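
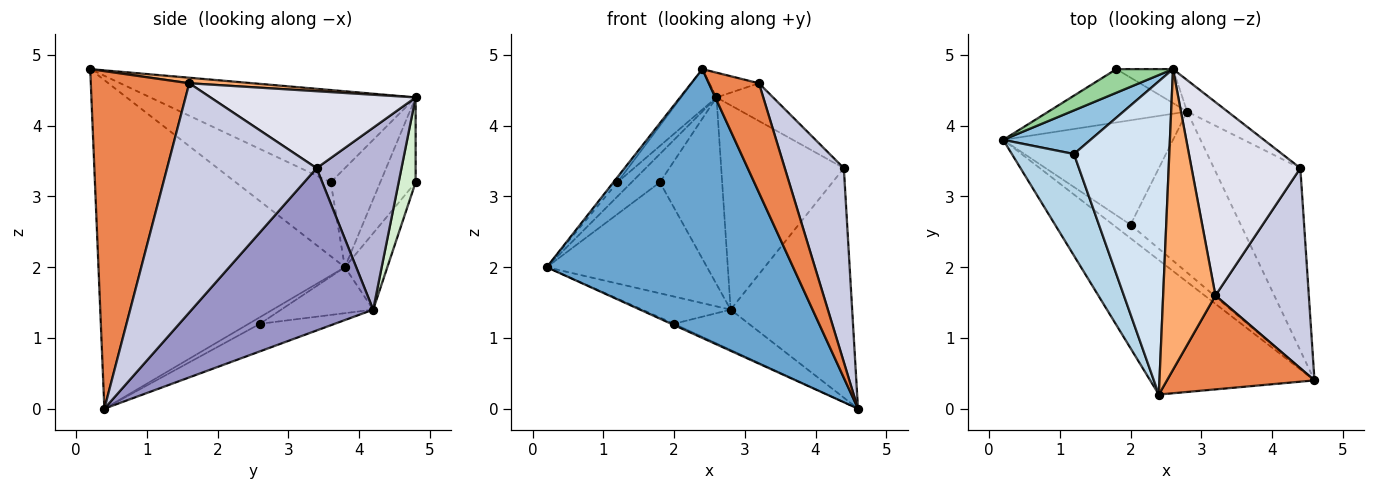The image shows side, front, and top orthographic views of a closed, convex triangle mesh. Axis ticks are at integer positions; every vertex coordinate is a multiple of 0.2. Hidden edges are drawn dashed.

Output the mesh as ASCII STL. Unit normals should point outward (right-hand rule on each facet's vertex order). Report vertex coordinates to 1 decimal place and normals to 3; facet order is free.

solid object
 facet normal -0.667 -0.667 -0.333
  outer loop
   vertex 2.4 0.2 4.8
   vertex 0.2 3.8 2.0
   vertex 4.6 0.4 0.0
  endloop
 endfacet
 facet normal -0.734 0.210 0.646
  outer loop
   vertex 1.2 3.6 3.2
   vertex 2.6 4.8 4.4
   vertex 0.2 3.8 2.0
  endloop
 endfacet
 facet normal -0.765 0.033 0.643
  outer loop
   vertex 1.2 3.6 3.2
   vertex 0.2 3.8 2.0
   vertex 2.4 0.2 4.8
  endloop
 endfacet
 facet normal -0.692 0.092 0.716
  outer loop
   vertex 1.2 3.6 3.2
   vertex 2.4 0.2 4.8
   vertex 2.6 4.8 4.4
  endloop
 endfacet
 facet normal 0.830 -0.423 0.363
  outer loop
   vertex 3.2 1.6 4.6
   vertex 2.4 0.2 4.8
   vertex 4.6 0.4 0.0
  endloop
 endfacet
 facet normal 0.105 0.082 0.991
  outer loop
   vertex 3.2 1.6 4.6
   vertex 2.6 4.8 4.4
   vertex 2.4 0.2 4.8
  endloop
 endfacet
 facet normal -0.355 0.089 -0.931
  outer loop
   vertex 2.0 2.6 1.2
   vertex 4.6 0.4 0.0
   vertex 0.2 3.8 2.0
  endloop
 endfacet
 facet normal -0.254 0.244 -0.936
  outer loop
   vertex 2.0 2.6 1.2
   vertex 0.2 3.8 2.0
   vertex 2.8 4.2 1.4
  endloop
 endfacet
 facet normal -0.236 0.236 -0.943
  outer loop
   vertex 2.0 2.6 1.2
   vertex 2.8 4.2 1.4
   vertex 4.6 0.4 0.0
  endloop
 endfacet
 facet normal -0.693 0.554 0.462
  outer loop
   vertex 1.8 4.8 3.2
   vertex 0.2 3.8 2.0
   vertex 2.6 4.8 4.4
  endloop
 endfacet
 facet normal -0.232 0.877 -0.421
  outer loop
   vertex 1.8 4.8 3.2
   vertex 2.8 4.2 1.4
   vertex 0.2 3.8 2.0
  endloop
 endfacet
 facet normal 0.259 0.950 -0.173
  outer loop
   vertex 1.8 4.8 3.2
   vertex 2.6 4.8 4.4
   vertex 2.8 4.2 1.4
  endloop
 endfacet
 facet normal 0.760 0.509 -0.404
  outer loop
   vertex 4.4 3.4 3.4
   vertex 4.6 0.4 0.0
   vertex 2.8 4.2 1.4
  endloop
 endfacet
 facet normal 0.565 0.816 -0.125
  outer loop
   vertex 4.4 3.4 3.4
   vertex 2.8 4.2 1.4
   vertex 2.6 4.8 4.4
  endloop
 endfacet
 facet normal 0.870 -0.344 0.354
  outer loop
   vertex 4.4 3.4 3.4
   vertex 3.2 1.6 4.6
   vertex 4.6 0.4 0.0
  endloop
 endfacet
 facet normal 0.570 0.157 0.806
  outer loop
   vertex 4.4 3.4 3.4
   vertex 2.6 4.8 4.4
   vertex 3.2 1.6 4.6
  endloop
 endfacet
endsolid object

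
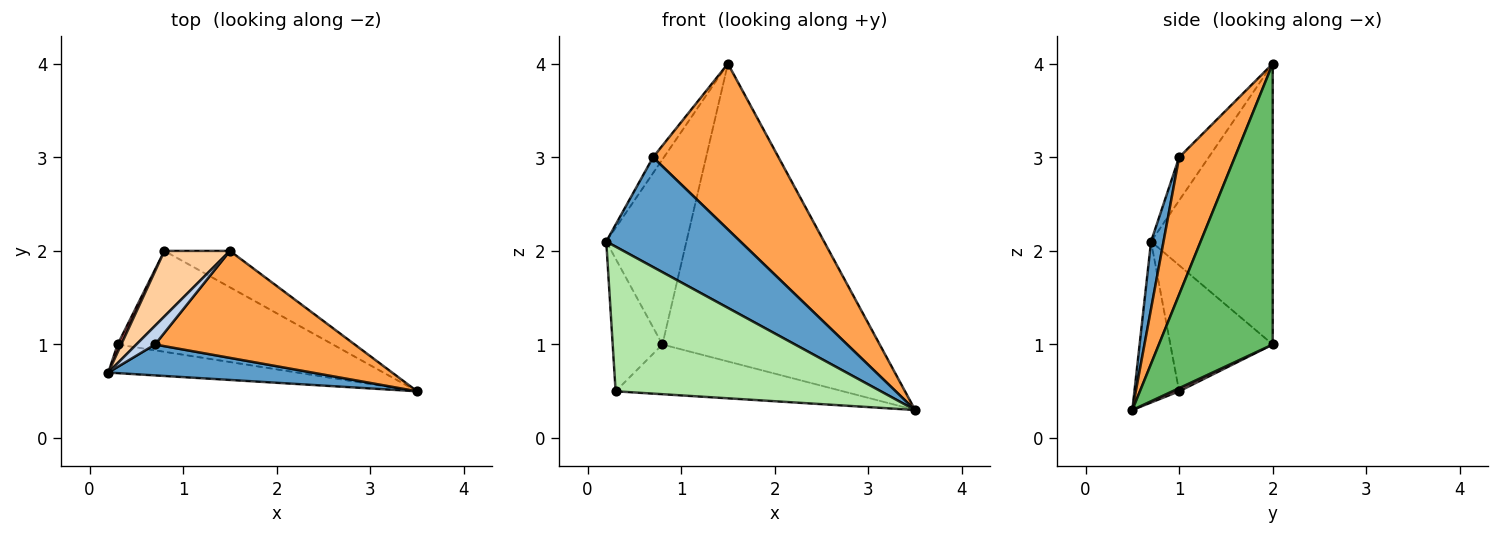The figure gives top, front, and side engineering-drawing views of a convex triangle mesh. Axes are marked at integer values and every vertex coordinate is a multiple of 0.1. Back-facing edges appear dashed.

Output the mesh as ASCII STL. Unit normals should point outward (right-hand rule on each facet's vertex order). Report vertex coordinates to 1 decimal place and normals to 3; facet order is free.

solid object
 facet normal 0.089 -0.959 0.270
  outer loop
   vertex 0.7 1.0 3.0
   vertex 0.2 0.7 2.1
   vertex 3.5 0.5 0.3
  endloop
 endfacet
 facet normal -0.870 0.319 0.377
  outer loop
   vertex 0.7 1.0 3.0
   vertex 1.5 2.0 4.0
   vertex 0.2 0.7 2.1
  endloop
 endfacet
 facet normal 0.349 -0.787 0.508
  outer loop
   vertex 0.7 1.0 3.0
   vertex 3.5 0.5 0.3
   vertex 1.5 2.0 4.0
  endloop
 endfacet
 facet normal -0.820 0.540 0.191
  outer loop
   vertex 0.8 2.0 1.0
   vertex 0.2 0.7 2.1
   vertex 1.5 2.0 4.0
  endloop
 endfacet
 facet normal 0.461 0.881 -0.108
  outer loop
   vertex 0.8 2.0 1.0
   vertex 1.5 2.0 4.0
   vertex 3.5 0.5 0.3
  endloop
 endfacet
 facet normal -0.163 -0.968 -0.192
  outer loop
   vertex 0.3 1.0 0.5
   vertex 3.5 0.5 0.3
   vertex 0.2 0.7 2.1
  endloop
 endfacet
 facet normal -0.899 0.437 0.026
  outer loop
   vertex 0.3 1.0 0.5
   vertex 0.2 0.7 2.1
   vertex 0.8 2.0 1.0
  endloop
 endfacet
 facet normal 0.013 0.442 -0.897
  outer loop
   vertex 0.3 1.0 0.5
   vertex 0.8 2.0 1.0
   vertex 3.5 0.5 0.3
  endloop
 endfacet
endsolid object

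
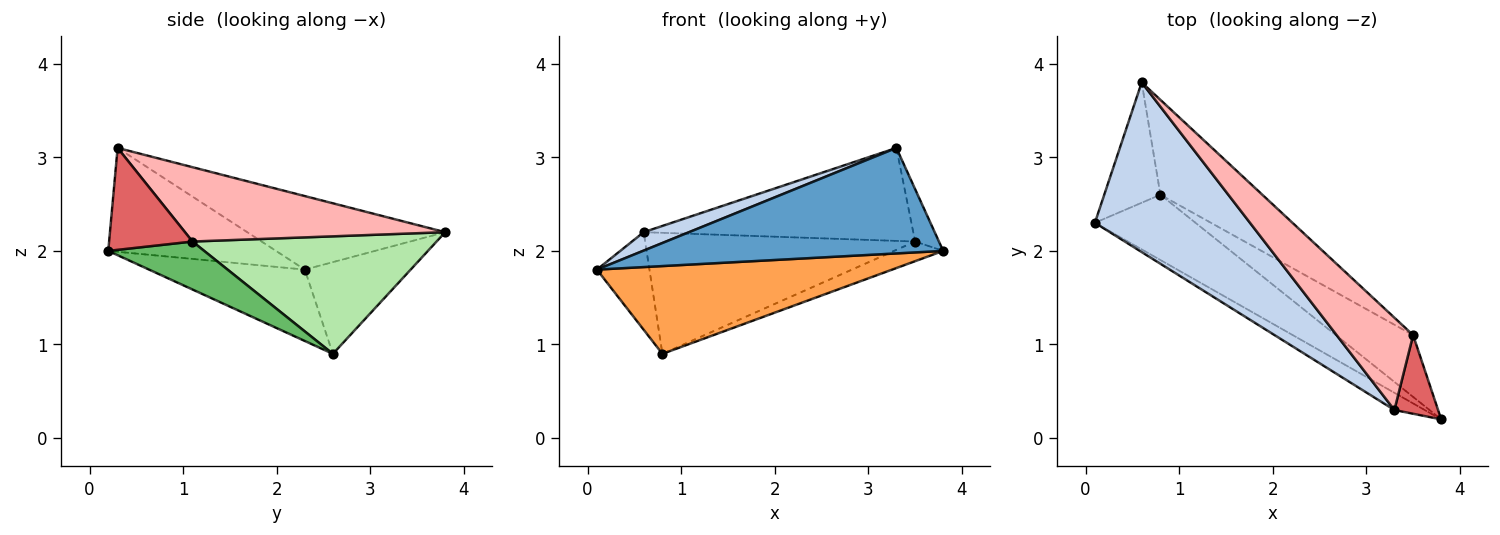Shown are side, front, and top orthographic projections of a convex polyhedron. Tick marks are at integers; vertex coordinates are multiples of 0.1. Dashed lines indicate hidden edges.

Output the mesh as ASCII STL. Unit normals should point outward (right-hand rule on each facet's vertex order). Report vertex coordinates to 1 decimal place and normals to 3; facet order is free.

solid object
 facet normal -0.483 -0.864 -0.141
  outer loop
   vertex 3.3 0.3 3.1
   vertex 0.1 2.3 1.8
   vertex 3.8 0.2 2.0
  endloop
 endfacet
 facet normal -0.426 -0.098 0.899
  outer loop
   vertex 3.3 0.3 3.1
   vertex 0.6 3.8 2.2
   vertex 0.1 2.3 1.8
  endloop
 endfacet
 facet normal -0.390 -0.739 -0.549
  outer loop
   vertex 0.8 2.6 0.9
   vertex 3.8 0.2 2.0
   vertex 0.1 2.3 1.8
  endloop
 endfacet
 facet normal -0.785 0.390 -0.481
  outer loop
   vertex 0.8 2.6 0.9
   vertex 0.1 2.3 1.8
   vertex 0.6 3.8 2.2
  endloop
 endfacet
 facet normal 0.509 0.261 -0.820
  outer loop
   vertex 3.5 1.1 2.1
   vertex 3.8 0.2 2.0
   vertex 0.8 2.6 0.9
  endloop
 endfacet
 facet normal 0.580 0.641 -0.503
  outer loop
   vertex 3.5 1.1 2.1
   vertex 0.8 2.6 0.9
   vertex 0.6 3.8 2.2
  endloop
 endfacet
 facet normal 0.889 0.254 0.381
  outer loop
   vertex 3.5 1.1 2.1
   vertex 3.3 0.3 3.1
   vertex 3.8 0.2 2.0
  endloop
 endfacet
 facet normal 0.565 0.585 0.581
  outer loop
   vertex 3.5 1.1 2.1
   vertex 0.6 3.8 2.2
   vertex 3.3 0.3 3.1
  endloop
 endfacet
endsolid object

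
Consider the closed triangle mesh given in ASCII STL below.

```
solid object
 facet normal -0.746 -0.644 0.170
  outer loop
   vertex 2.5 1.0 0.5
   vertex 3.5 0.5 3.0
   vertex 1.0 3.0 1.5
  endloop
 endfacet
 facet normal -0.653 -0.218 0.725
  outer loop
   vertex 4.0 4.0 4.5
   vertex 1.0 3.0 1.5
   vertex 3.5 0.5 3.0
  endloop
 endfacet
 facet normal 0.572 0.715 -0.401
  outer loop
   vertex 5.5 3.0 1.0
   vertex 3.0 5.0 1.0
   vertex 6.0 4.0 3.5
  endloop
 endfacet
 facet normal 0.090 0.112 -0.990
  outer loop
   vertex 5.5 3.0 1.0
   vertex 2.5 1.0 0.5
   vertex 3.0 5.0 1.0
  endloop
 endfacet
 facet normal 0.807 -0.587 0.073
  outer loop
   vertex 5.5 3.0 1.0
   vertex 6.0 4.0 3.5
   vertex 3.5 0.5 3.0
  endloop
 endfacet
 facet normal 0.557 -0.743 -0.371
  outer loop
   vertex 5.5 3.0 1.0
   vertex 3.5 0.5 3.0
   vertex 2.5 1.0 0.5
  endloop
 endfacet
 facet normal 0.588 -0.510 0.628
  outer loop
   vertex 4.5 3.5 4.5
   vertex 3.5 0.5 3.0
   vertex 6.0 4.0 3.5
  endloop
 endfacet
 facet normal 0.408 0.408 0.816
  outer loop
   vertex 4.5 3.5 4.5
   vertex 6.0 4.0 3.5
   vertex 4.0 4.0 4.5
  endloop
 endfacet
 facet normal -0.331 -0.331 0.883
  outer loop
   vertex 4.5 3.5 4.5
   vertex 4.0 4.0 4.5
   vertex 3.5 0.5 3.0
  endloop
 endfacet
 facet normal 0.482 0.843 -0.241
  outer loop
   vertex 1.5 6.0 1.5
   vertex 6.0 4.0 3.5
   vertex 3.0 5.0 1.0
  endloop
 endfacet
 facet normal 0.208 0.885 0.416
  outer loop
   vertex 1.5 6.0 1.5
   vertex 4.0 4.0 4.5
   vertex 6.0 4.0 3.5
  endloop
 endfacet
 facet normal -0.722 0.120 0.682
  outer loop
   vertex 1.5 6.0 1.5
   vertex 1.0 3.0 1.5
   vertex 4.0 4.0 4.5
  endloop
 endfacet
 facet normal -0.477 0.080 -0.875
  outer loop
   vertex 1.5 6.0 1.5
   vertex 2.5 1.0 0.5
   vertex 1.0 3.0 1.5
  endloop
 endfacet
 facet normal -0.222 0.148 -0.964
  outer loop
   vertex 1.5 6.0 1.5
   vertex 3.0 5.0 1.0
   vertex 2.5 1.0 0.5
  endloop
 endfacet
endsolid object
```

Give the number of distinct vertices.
9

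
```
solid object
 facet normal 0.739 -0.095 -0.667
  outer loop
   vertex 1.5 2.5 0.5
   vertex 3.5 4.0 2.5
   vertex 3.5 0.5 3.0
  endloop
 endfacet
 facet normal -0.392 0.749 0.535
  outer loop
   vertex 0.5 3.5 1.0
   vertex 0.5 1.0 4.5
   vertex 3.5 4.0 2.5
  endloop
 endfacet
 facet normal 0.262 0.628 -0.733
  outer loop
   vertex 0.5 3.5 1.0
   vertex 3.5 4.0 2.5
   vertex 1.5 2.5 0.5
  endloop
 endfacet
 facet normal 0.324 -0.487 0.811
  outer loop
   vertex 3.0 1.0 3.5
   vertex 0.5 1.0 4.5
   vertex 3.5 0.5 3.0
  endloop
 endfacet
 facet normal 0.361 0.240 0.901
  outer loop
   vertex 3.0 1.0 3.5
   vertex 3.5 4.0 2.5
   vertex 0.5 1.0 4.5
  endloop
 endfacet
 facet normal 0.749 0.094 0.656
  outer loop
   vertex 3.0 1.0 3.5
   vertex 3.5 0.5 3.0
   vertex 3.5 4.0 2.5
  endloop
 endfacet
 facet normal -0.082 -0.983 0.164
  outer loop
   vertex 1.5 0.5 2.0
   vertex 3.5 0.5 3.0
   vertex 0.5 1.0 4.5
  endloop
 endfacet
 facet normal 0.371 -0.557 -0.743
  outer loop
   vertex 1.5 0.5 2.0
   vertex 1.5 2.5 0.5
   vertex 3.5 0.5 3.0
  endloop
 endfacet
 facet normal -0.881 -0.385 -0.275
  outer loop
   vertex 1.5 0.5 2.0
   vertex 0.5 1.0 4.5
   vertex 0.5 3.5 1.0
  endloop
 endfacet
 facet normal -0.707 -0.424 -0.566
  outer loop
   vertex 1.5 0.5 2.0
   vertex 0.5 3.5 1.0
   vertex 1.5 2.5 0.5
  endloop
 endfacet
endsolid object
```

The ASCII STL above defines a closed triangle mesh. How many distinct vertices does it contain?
7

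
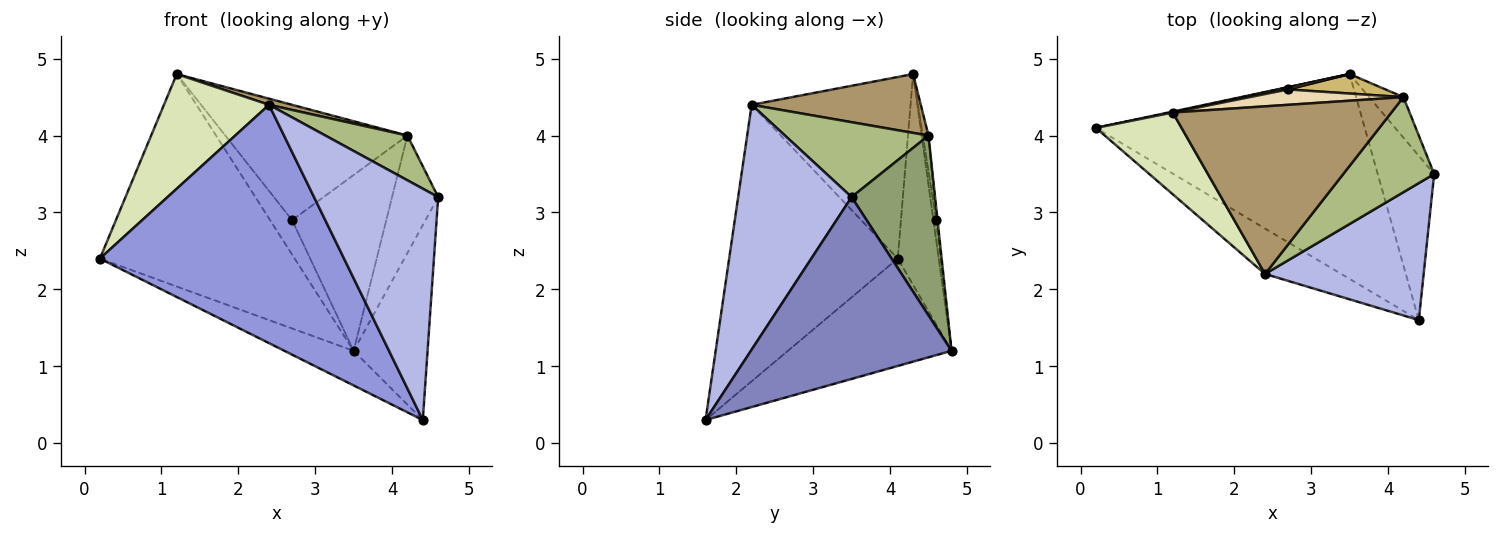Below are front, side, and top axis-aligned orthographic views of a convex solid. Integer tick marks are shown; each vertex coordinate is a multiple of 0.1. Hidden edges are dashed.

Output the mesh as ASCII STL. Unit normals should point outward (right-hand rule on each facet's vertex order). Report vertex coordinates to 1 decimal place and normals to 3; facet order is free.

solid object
 facet normal -0.366 0.155 -0.917
  outer loop
   vertex 3.5 4.8 1.2
   vertex 4.4 1.6 0.3
   vertex 0.2 4.1 2.4
  endloop
 endfacet
 facet normal 0.901 0.332 -0.280
  outer loop
   vertex 3.5 4.8 1.2
   vertex 4.6 3.5 3.2
   vertex 4.4 1.6 0.3
  endloop
 endfacet
 facet normal -0.561 -0.813 -0.155
  outer loop
   vertex 2.4 2.2 4.4
   vertex 0.2 4.1 2.4
   vertex 4.4 1.6 0.3
  endloop
 endfacet
 facet normal 0.618 -0.676 0.401
  outer loop
   vertex 2.4 2.2 4.4
   vertex 4.4 1.6 0.3
   vertex 4.6 3.5 3.2
  endloop
 endfacet
 facet normal 0.863 0.477 -0.165
  outer loop
   vertex 4.2 4.5 4.0
   vertex 4.6 3.5 3.2
   vertex 3.5 4.8 1.2
  endloop
 endfacet
 facet normal 0.598 -0.341 0.726
  outer loop
   vertex 4.2 4.5 4.0
   vertex 2.4 2.2 4.4
   vertex 4.6 3.5 3.2
  endloop
 endfacet
 facet normal -0.206 0.979 0.004
  outer loop
   vertex 1.2 4.3 4.8
   vertex 3.5 4.8 1.2
   vertex 0.2 4.1 2.4
  endloop
 endfacet
 facet normal -0.776 -0.513 0.366
  outer loop
   vertex 1.2 4.3 4.8
   vertex 0.2 4.1 2.4
   vertex 2.4 2.2 4.4
  endloop
 endfacet
 facet normal 0.260 -0.035 0.965
  outer loop
   vertex 1.2 4.3 4.8
   vertex 2.4 2.2 4.4
   vertex 4.2 4.5 4.0
  endloop
 endfacet
 facet normal -0.014 0.994 0.110
  outer loop
   vertex 2.7 4.6 2.9
   vertex 4.2 4.5 4.0
   vertex 3.5 4.8 1.2
  endloop
 endfacet
 facet normal -0.125 0.990 0.058
  outer loop
   vertex 2.7 4.6 2.9
   vertex 3.5 4.8 1.2
   vertex 1.2 4.3 4.8
  endloop
 endfacet
 facet normal -0.031 0.991 0.132
  outer loop
   vertex 2.7 4.6 2.9
   vertex 1.2 4.3 4.8
   vertex 4.2 4.5 4.0
  endloop
 endfacet
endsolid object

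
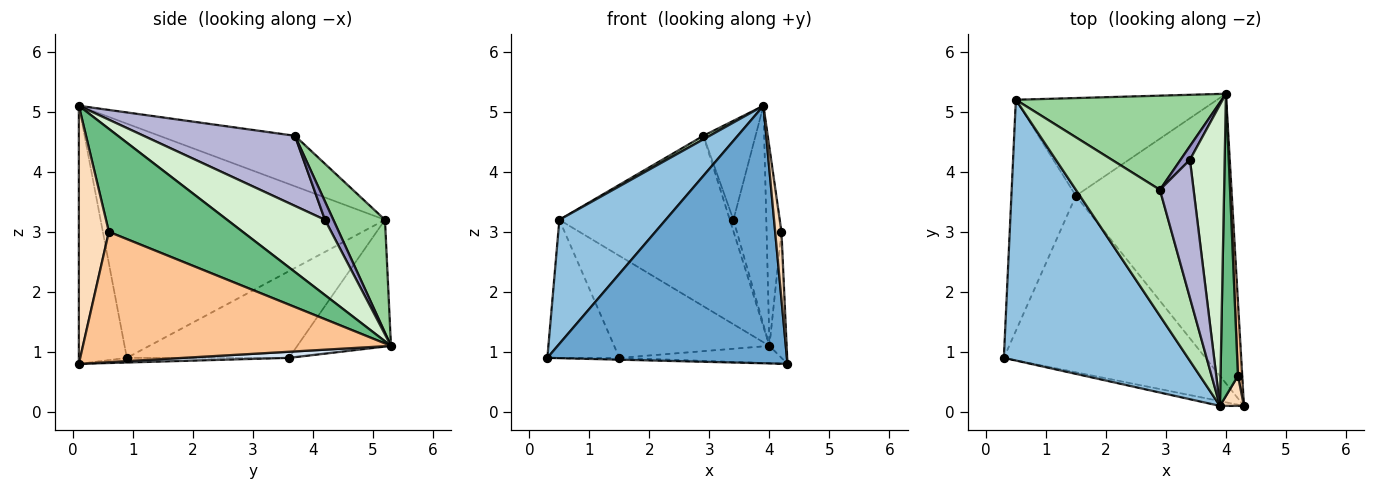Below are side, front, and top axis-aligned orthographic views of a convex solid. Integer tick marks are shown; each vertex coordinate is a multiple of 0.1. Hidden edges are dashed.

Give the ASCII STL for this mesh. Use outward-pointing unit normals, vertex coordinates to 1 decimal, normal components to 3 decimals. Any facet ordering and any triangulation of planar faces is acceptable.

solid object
 facet normal -0.197 -0.980 -0.018
  outer loop
   vertex 3.9 0.1 5.1
   vertex 0.3 0.9 0.9
   vertex 4.3 0.1 0.8
  endloop
 endfacet
 facet normal -0.754 -0.282 0.593
  outer loop
   vertex 0.5 5.2 3.2
   vertex 0.3 0.9 0.9
   vertex 3.9 0.1 5.1
  endloop
 endfacet
 facet normal -0.023 0.010 -1.000
  outer loop
   vertex 1.5 3.6 0.9
   vertex 4.3 0.1 0.8
   vertex 0.3 0.9 0.9
  endloop
 endfacet
 facet normal 0.039 0.060 -0.997
  outer loop
   vertex 1.5 3.6 0.9
   vertex 4.0 5.3 1.1
   vertex 4.3 0.1 0.8
  endloop
 endfacet
 facet normal -0.756 0.336 -0.562
  outer loop
   vertex 1.5 3.6 0.9
   vertex 0.3 0.9 0.9
   vertex 0.5 5.2 3.2
  endloop
 endfacet
 facet normal -0.399 0.662 -0.634
  outer loop
   vertex 1.5 3.6 0.9
   vertex 0.5 5.2 3.2
   vertex 4.0 5.3 1.1
  endloop
 endfacet
 facet normal 0.998 0.056 0.033
  outer loop
   vertex 4.2 0.6 3.0
   vertex 4.3 0.1 0.8
   vertex 4.0 5.3 1.1
  endloop
 endfacet
 facet normal 0.975 -0.204 0.091
  outer loop
   vertex 4.2 0.6 3.0
   vertex 3.9 0.1 5.1
   vertex 4.3 0.1 0.8
  endloop
 endfacet
 facet normal 0.980 0.109 0.166
  outer loop
   vertex 4.2 0.6 3.0
   vertex 4.0 5.3 1.1
   vertex 3.9 0.1 5.1
  endloop
 endfacet
 facet normal 0.256 0.846 0.467
  outer loop
   vertex 2.9 3.7 4.6
   vertex 4.0 5.3 1.1
   vertex 0.5 5.2 3.2
  endloop
 endfacet
 facet normal -0.515 -0.024 0.857
  outer loop
   vertex 2.9 3.7 4.6
   vertex 0.5 5.2 3.2
   vertex 3.9 0.1 5.1
  endloop
 endfacet
 facet normal 0.868 0.292 0.401
  outer loop
   vertex 3.4 4.2 3.2
   vertex 3.9 0.1 5.1
   vertex 4.0 5.3 1.1
  endloop
 endfacet
 facet normal 0.832 0.357 0.425
  outer loop
   vertex 3.4 4.2 3.2
   vertex 4.0 5.3 1.1
   vertex 2.9 3.7 4.6
  endloop
 endfacet
 facet normal 0.861 0.297 0.413
  outer loop
   vertex 3.4 4.2 3.2
   vertex 2.9 3.7 4.6
   vertex 3.9 0.1 5.1
  endloop
 endfacet
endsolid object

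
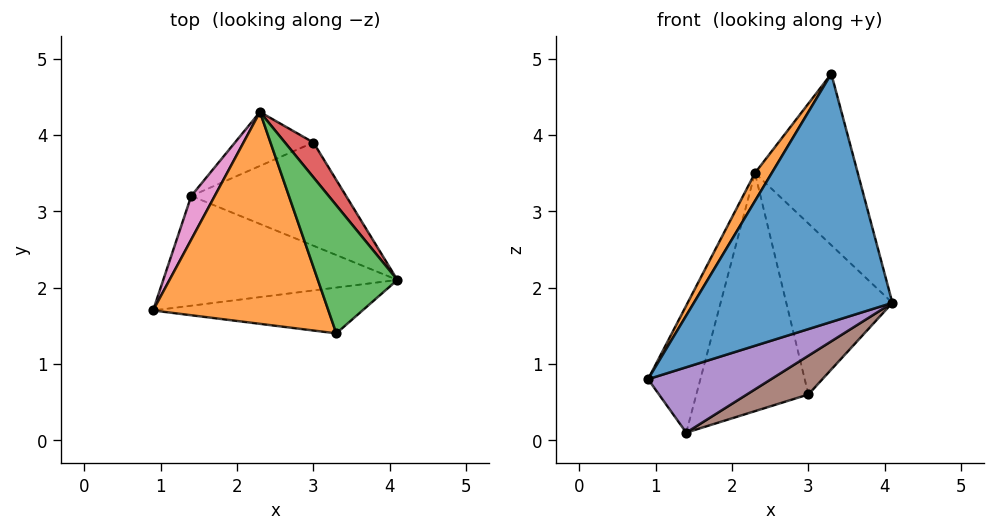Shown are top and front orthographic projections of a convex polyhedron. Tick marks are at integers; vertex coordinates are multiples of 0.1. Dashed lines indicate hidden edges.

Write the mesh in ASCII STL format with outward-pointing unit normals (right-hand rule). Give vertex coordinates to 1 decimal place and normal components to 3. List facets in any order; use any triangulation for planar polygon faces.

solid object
 facet normal 0.177 -0.968 -0.179
  outer loop
   vertex 3.3 1.4 4.8
   vertex 0.9 1.7 0.8
   vertex 4.1 2.1 1.8
  endloop
 endfacet
 facet normal -0.858 -0.067 0.510
  outer loop
   vertex 3.3 1.4 4.8
   vertex 2.3 4.3 3.5
   vertex 0.9 1.7 0.8
  endloop
 endfacet
 facet normal 0.839 0.435 0.325
  outer loop
   vertex 3.3 1.4 4.8
   vertex 4.1 2.1 1.8
   vertex 2.3 4.3 3.5
  endloop
 endfacet
 facet normal 0.811 0.573 0.117
  outer loop
   vertex 3.0 3.9 0.6
   vertex 2.3 4.3 3.5
   vertex 4.1 2.1 1.8
  endloop
 endfacet
 facet normal 0.315 -0.486 -0.815
  outer loop
   vertex 1.4 3.2 0.1
   vertex 4.1 2.1 1.8
   vertex 0.9 1.7 0.8
  endloop
 endfacet
 facet normal 0.408 -0.321 -0.855
  outer loop
   vertex 1.4 3.2 0.1
   vertex 3.0 3.9 0.6
   vertex 4.1 2.1 1.8
  endloop
 endfacet
 facet normal -0.922 0.366 0.126
  outer loop
   vertex 1.4 3.2 0.1
   vertex 0.9 1.7 0.8
   vertex 2.3 4.3 3.5
  endloop
 endfacet
 facet normal -0.337 0.918 -0.208
  outer loop
   vertex 1.4 3.2 0.1
   vertex 2.3 4.3 3.5
   vertex 3.0 3.9 0.6
  endloop
 endfacet
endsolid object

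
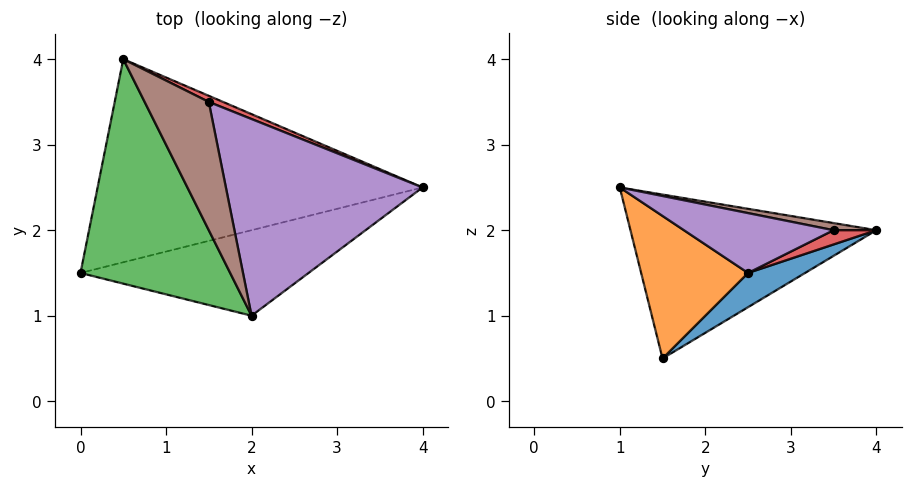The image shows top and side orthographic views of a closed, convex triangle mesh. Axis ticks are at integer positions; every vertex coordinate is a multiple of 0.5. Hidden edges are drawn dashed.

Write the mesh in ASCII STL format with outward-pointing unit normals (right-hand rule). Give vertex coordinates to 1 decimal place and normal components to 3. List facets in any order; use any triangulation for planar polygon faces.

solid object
 facet normal 0.091 0.499 -0.862
  outer loop
   vertex 0.5 4.0 2.0
   vertex 4.0 2.5 1.5
   vertex 0.0 1.5 0.5
  endloop
 endfacet
 facet normal 0.328 -0.786 -0.524
  outer loop
   vertex 2.0 1.0 2.5
   vertex 0.0 1.5 0.5
   vertex 4.0 2.5 1.5
  endloop
 endfacet
 facet normal -0.715 -0.249 0.653
  outer loop
   vertex 2.0 1.0 2.5
   vertex 0.5 4.0 2.0
   vertex 0.0 1.5 0.5
  endloop
 endfacet
 facet normal 0.408 0.816 0.408
  outer loop
   vertex 1.5 3.5 2.0
   vertex 4.0 2.5 1.5
   vertex 0.5 4.0 2.0
  endloop
 endfacet
 facet normal 0.282 0.242 0.928
  outer loop
   vertex 1.5 3.5 2.0
   vertex 2.0 1.0 2.5
   vertex 4.0 2.5 1.5
  endloop
 endfacet
 facet normal 0.108 0.216 0.970
  outer loop
   vertex 1.5 3.5 2.0
   vertex 0.5 4.0 2.0
   vertex 2.0 1.0 2.5
  endloop
 endfacet
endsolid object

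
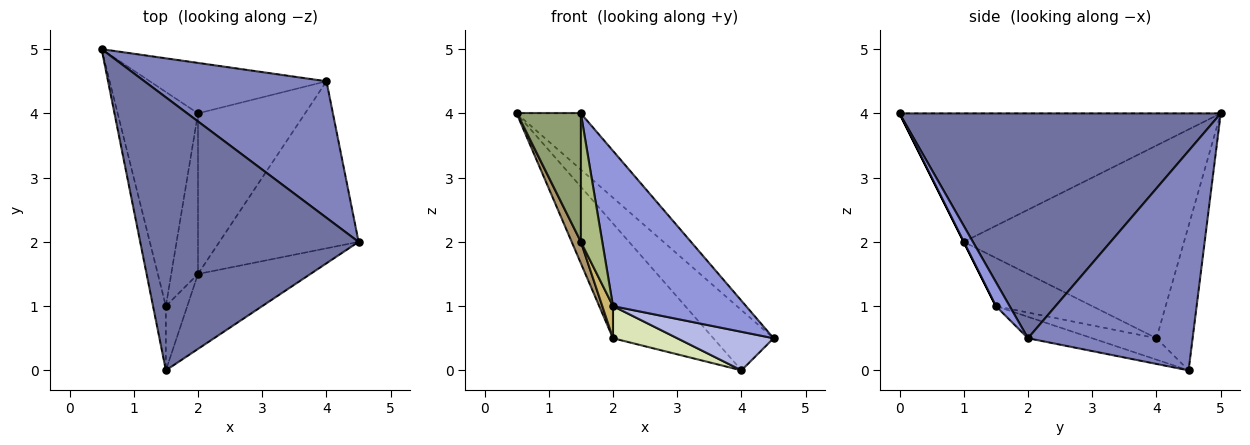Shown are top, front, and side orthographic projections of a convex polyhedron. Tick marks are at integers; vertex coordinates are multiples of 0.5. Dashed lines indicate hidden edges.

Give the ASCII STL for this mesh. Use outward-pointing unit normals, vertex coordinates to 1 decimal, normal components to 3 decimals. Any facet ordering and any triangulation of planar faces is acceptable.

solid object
 facet normal 0.710 0.142 0.690
  outer loop
   vertex 1.5 0.0 4.0
   vertex 4.5 2.0 0.5
   vertex 0.5 5.0 4.0
  endloop
 endfacet
 facet normal 0.741 0.271 0.614
  outer loop
   vertex 4.0 4.5 0.0
   vertex 0.5 5.0 4.0
   vertex 4.5 2.0 0.5
  endloop
 endfacet
 facet normal 0.093 -0.897 -0.433
  outer loop
   vertex 2.0 1.5 1.0
   vertex 4.5 2.0 0.5
   vertex 1.5 0.0 4.0
  endloop
 endfacet
 facet normal -0.148 -0.222 -0.964
  outer loop
   vertex 2.0 1.5 1.0
   vertex 4.0 4.5 0.0
   vertex 4.5 2.0 0.5
  endloop
 endfacet
 facet normal -0.976 -0.195 -0.098
  outer loop
   vertex 1.5 1.0 2.0
   vertex 1.5 0.0 4.0
   vertex 0.5 5.0 4.0
  endloop
 endfacet
 facet normal 0.000 -0.894 -0.447
  outer loop
   vertex 1.5 1.0 2.0
   vertex 2.0 1.5 1.0
   vertex 1.5 0.0 4.0
  endloop
 endfacet
 facet normal -0.313 0.869 -0.383
  outer loop
   vertex 2.0 4.0 0.5
   vertex 0.5 5.0 4.0
   vertex 4.0 4.5 0.0
  endloop
 endfacet
 facet normal -0.192 -0.192 -0.962
  outer loop
   vertex 2.0 4.0 0.5
   vertex 4.0 4.5 0.0
   vertex 2.0 1.5 1.0
  endloop
 endfacet
 facet normal -0.922 -0.038 -0.384
  outer loop
   vertex 2.0 4.0 0.5
   vertex 1.5 1.0 2.0
   vertex 0.5 5.0 4.0
  endloop
 endfacet
 facet normal -0.870 -0.097 -0.483
  outer loop
   vertex 2.0 4.0 0.5
   vertex 2.0 1.5 1.0
   vertex 1.5 1.0 2.0
  endloop
 endfacet
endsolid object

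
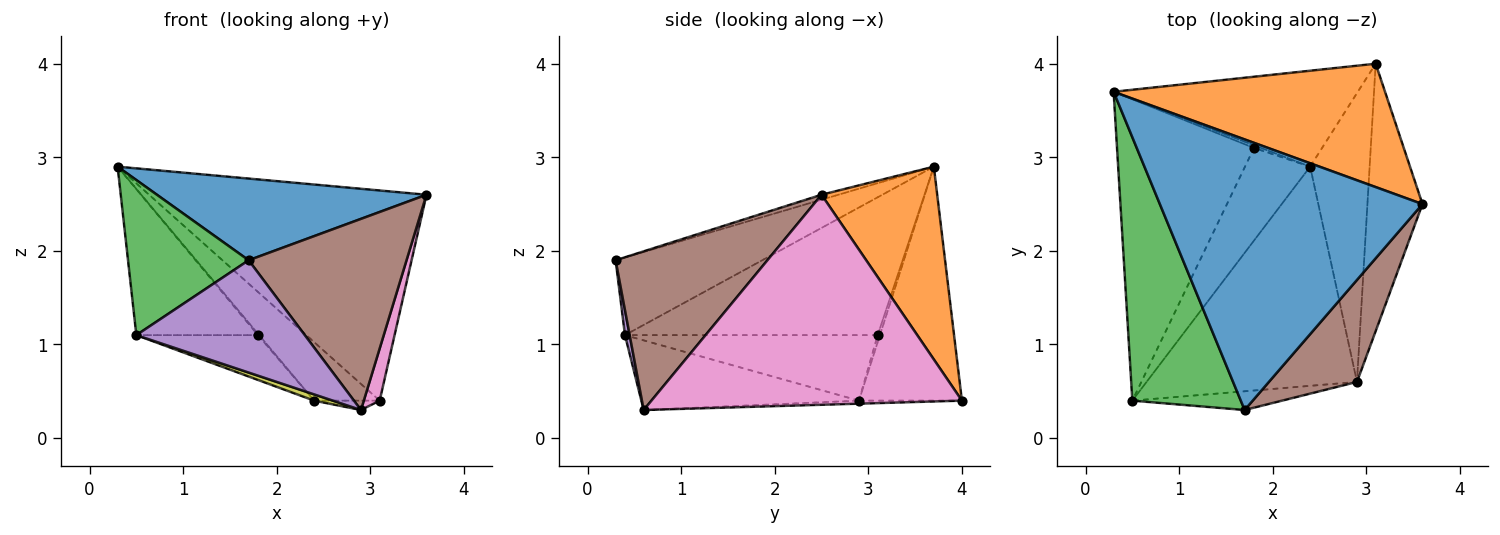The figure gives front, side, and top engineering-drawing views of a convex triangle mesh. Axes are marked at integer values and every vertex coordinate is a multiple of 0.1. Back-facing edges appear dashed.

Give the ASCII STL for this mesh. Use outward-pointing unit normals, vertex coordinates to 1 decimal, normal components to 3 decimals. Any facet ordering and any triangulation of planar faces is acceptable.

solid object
 facet normal -0.018 -0.289 0.957
  outer loop
   vertex 1.7 0.3 1.9
   vertex 3.6 2.5 2.6
   vertex 0.3 3.7 2.9
  endloop
 endfacet
 facet normal 0.338 0.812 0.476
  outer loop
   vertex 3.1 4.0 0.4
   vertex 0.3 3.7 2.9
   vertex 3.6 2.5 2.6
  endloop
 endfacet
 facet normal -0.525 -0.432 0.733
  outer loop
   vertex 0.5 0.4 1.1
   vertex 1.7 0.3 1.9
   vertex 0.3 3.7 2.9
  endloop
 endfacet
 facet normal -0.671 0.323 -0.667
  outer loop
   vertex 1.8 3.1 1.1
   vertex 0.5 0.4 1.1
   vertex 0.3 3.7 2.9
  endloop
 endfacet
 facet normal 0.027 -0.986 -0.164
  outer loop
   vertex 2.9 0.6 0.3
   vertex 1.7 0.3 1.9
   vertex 0.5 0.4 1.1
  endloop
 endfacet
 facet normal 0.647 -0.673 0.359
  outer loop
   vertex 2.9 0.6 0.3
   vertex 3.6 2.5 2.6
   vertex 1.7 0.3 1.9
  endloop
 endfacet
 facet normal 0.966 -0.049 -0.253
  outer loop
   vertex 2.9 0.6 0.3
   vertex 3.1 4.0 0.4
   vertex 3.6 2.5 2.6
  endloop
 endfacet
 facet normal -0.051 0.032 -0.998
  outer loop
   vertex 2.4 2.9 0.4
   vertex 3.1 4.0 0.4
   vertex 2.9 0.6 0.3
  endloop
 endfacet
 facet normal -0.314 -0.027 -0.949
  outer loop
   vertex 2.4 2.9 0.4
   vertex 2.9 0.6 0.3
   vertex 0.5 0.4 1.1
  endloop
 endfacet
 facet normal -0.671 0.323 -0.667
  outer loop
   vertex 2.4 2.9 0.4
   vertex 0.5 0.4 1.1
   vertex 1.8 3.1 1.1
  endloop
 endfacet
 facet normal -0.633 0.403 -0.661
  outer loop
   vertex 2.4 2.9 0.4
   vertex 0.3 3.7 2.9
   vertex 3.1 4.0 0.4
  endloop
 endfacet
 facet normal -0.667 0.333 -0.667
  outer loop
   vertex 2.4 2.9 0.4
   vertex 1.8 3.1 1.1
   vertex 0.3 3.7 2.9
  endloop
 endfacet
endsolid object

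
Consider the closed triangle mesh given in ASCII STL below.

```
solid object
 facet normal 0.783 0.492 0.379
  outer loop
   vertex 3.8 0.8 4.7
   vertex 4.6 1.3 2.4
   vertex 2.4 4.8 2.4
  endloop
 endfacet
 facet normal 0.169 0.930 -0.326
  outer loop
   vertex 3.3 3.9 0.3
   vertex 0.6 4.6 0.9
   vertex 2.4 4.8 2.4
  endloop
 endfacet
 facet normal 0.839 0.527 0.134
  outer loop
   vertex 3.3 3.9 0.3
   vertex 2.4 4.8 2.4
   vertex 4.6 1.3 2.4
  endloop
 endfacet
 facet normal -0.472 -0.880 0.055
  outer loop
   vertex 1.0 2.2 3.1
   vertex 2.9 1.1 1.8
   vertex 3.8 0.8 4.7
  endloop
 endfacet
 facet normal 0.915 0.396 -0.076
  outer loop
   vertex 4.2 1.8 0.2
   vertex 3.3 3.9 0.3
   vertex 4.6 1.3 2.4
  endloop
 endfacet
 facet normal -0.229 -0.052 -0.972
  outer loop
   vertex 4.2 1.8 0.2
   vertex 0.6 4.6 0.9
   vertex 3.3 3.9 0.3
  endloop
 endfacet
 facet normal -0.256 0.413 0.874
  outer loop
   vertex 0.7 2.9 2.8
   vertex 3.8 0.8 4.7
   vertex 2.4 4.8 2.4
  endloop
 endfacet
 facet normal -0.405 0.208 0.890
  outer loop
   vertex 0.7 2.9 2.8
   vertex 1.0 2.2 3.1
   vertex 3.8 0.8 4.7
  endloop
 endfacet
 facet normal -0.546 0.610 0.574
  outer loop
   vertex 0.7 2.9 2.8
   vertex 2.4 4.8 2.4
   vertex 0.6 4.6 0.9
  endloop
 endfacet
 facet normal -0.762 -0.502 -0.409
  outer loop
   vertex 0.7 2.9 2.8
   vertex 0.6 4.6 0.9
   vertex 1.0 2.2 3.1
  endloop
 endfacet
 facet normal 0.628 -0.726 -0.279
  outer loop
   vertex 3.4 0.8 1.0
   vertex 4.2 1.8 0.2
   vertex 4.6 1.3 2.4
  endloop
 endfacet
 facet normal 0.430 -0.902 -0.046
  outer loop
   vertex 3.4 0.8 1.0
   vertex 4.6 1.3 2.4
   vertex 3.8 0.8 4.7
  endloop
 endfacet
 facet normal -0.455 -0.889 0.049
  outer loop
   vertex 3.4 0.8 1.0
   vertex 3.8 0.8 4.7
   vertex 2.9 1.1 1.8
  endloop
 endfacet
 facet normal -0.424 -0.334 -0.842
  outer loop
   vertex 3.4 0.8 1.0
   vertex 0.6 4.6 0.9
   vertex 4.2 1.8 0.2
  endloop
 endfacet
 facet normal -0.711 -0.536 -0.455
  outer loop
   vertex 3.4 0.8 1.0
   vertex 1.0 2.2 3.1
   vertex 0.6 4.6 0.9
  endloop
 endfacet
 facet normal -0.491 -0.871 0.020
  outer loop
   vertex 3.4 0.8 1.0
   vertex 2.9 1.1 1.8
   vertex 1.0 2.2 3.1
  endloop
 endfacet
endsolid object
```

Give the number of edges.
24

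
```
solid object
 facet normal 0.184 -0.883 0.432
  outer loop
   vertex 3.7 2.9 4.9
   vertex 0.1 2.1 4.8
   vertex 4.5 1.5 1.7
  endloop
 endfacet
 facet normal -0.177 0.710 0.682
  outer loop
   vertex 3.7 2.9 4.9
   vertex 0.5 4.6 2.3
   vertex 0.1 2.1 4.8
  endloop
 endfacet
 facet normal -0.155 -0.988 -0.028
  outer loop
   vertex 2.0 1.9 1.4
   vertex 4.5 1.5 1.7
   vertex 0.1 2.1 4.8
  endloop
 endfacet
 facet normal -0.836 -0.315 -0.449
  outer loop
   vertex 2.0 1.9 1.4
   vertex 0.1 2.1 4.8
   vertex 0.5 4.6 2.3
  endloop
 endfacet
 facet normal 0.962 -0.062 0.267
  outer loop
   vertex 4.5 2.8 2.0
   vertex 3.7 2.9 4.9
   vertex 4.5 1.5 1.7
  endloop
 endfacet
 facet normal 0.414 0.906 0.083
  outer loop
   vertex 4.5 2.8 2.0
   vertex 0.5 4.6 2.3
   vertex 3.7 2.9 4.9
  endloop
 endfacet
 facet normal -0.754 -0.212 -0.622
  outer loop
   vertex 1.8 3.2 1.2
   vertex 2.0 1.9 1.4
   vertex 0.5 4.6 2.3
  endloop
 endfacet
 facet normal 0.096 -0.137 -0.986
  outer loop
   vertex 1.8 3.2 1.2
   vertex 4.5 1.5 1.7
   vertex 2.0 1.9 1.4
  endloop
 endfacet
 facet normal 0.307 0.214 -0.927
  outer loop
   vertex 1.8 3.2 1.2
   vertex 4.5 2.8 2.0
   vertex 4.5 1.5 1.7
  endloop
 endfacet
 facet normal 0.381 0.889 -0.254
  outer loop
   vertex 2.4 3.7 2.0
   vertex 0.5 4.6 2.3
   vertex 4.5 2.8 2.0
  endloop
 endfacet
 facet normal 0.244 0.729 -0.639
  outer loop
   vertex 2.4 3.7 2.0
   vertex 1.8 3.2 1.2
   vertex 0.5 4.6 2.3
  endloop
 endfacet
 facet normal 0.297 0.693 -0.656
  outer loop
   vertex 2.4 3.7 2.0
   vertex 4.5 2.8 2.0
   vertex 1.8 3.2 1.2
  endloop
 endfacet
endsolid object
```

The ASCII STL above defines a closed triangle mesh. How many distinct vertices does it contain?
8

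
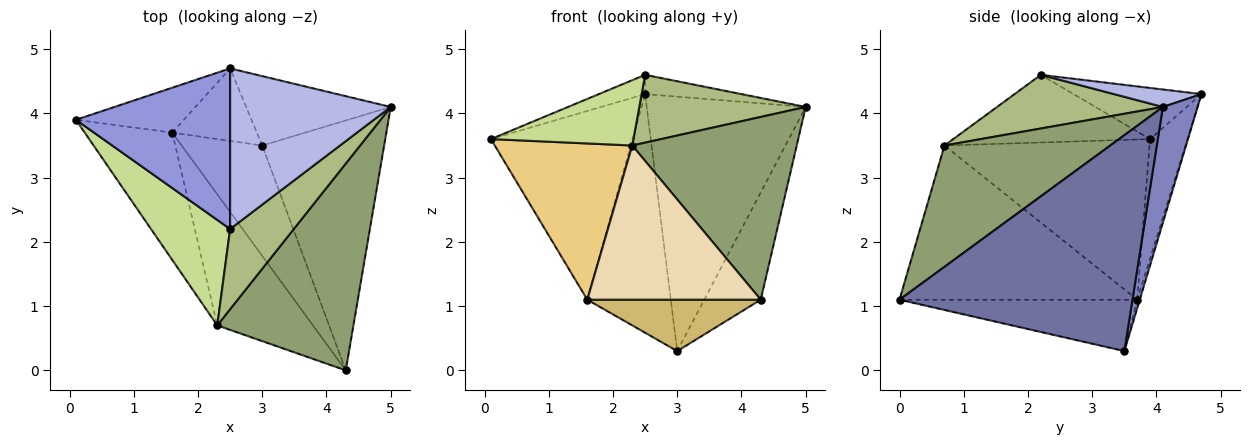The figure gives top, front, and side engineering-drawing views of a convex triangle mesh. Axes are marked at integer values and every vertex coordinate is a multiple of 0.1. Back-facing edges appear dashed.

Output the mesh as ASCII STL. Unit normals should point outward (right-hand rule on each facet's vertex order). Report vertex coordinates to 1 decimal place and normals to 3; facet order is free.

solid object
 facet normal 0.852 0.207 -0.481
  outer loop
   vertex 3.0 3.5 0.3
   vertex 5.0 4.1 4.1
   vertex 4.3 0.0 1.1
  endloop
 endfacet
 facet normal 0.206 0.944 -0.257
  outer loop
   vertex 2.5 4.7 4.3
   vertex 5.0 4.1 4.1
   vertex 3.0 3.5 0.3
  endloop
 endfacet
 facet normal -0.313 0.113 0.943
  outer loop
   vertex 2.5 4.7 4.3
   vertex 0.1 3.9 3.6
   vertex 2.5 2.2 4.6
  endloop
 endfacet
 facet normal 0.107 0.118 0.987
  outer loop
   vertex 2.5 4.7 4.3
   vertex 2.5 2.2 4.6
   vertex 5.0 4.1 4.1
  endloop
 endfacet
 facet normal 0.555 -0.551 0.623
  outer loop
   vertex 2.3 0.7 3.5
   vertex 4.3 0.0 1.1
   vertex 5.0 4.1 4.1
  endloop
 endfacet
 facet normal 0.541 -0.543 0.642
  outer loop
   vertex 2.3 0.7 3.5
   vertex 5.0 4.1 4.1
   vertex 2.5 2.2 4.6
  endloop
 endfacet
 facet normal -0.588 -0.426 0.688
  outer loop
   vertex 2.3 0.7 3.5
   vertex 2.5 2.2 4.6
   vertex 0.1 3.9 3.6
  endloop
 endfacet
 facet normal -0.249 0.942 -0.225
  outer loop
   vertex 1.6 3.7 1.1
   vertex 0.1 3.9 3.6
   vertex 2.5 4.7 4.3
  endloop
 endfacet
 facet normal -0.029 0.956 -0.291
  outer loop
   vertex 1.6 3.7 1.1
   vertex 2.5 4.7 4.3
   vertex 3.0 3.5 0.3
  endloop
 endfacet
 facet normal -0.501 -0.365 -0.785
  outer loop
   vertex 1.6 3.7 1.1
   vertex 3.0 3.5 0.3
   vertex 4.3 0.0 1.1
  endloop
 endfacet
 facet normal -0.756 -0.507 -0.413
  outer loop
   vertex 1.6 3.7 1.1
   vertex 2.3 0.7 3.5
   vertex 0.1 3.9 3.6
  endloop
 endfacet
 facet normal -0.722 -0.527 -0.448
  outer loop
   vertex 1.6 3.7 1.1
   vertex 4.3 0.0 1.1
   vertex 2.3 0.7 3.5
  endloop
 endfacet
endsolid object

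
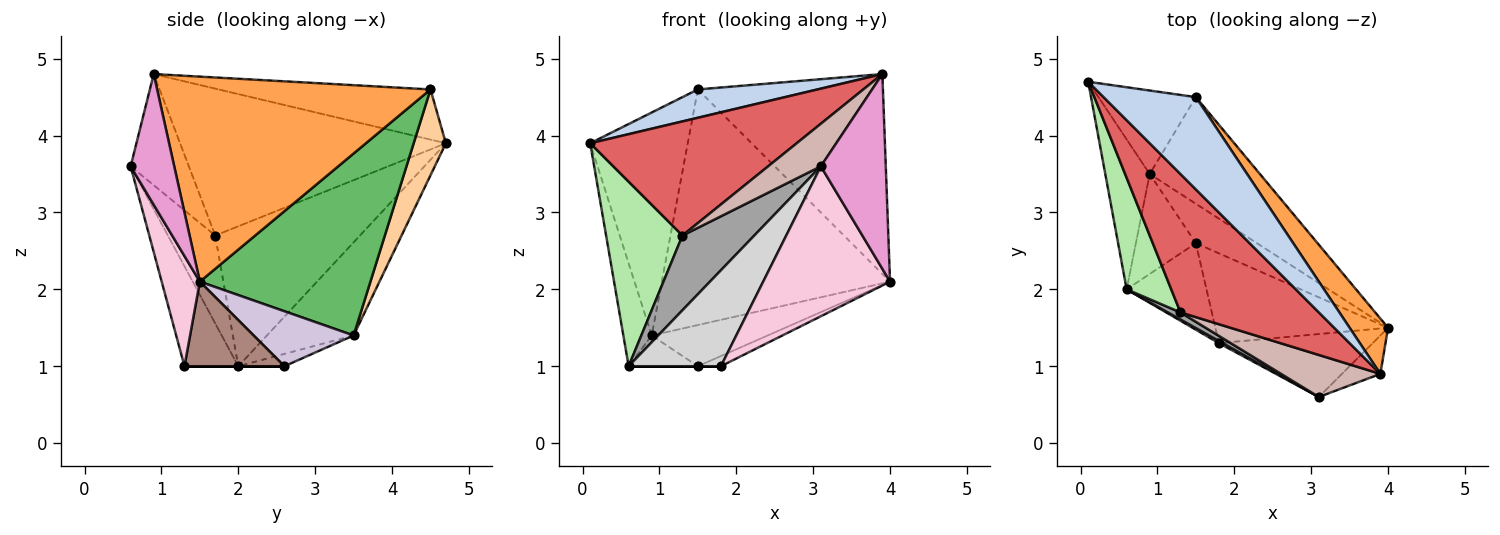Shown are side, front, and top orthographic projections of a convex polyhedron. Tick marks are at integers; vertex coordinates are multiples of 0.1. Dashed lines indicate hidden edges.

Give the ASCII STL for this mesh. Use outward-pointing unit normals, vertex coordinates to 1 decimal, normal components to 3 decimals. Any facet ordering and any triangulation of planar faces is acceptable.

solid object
 facet normal -0.866 0.283 -0.413
  outer loop
   vertex 0.9 3.5 1.4
   vertex 0.6 2.0 1.0
   vertex 0.1 4.7 3.9
  endloop
 endfacet
 facet normal -0.461 -0.260 0.848
  outer loop
   vertex 1.5 4.5 4.6
   vertex 0.1 4.7 3.9
   vertex 3.9 0.9 4.8
  endloop
 endfacet
 facet normal 0.818 0.554 0.153
  outer loop
   vertex 1.5 4.5 4.6
   vertex 3.9 0.9 4.8
   vertex 4.0 1.5 2.1
  endloop
 endfacet
 facet normal 0.295 0.895 -0.335
  outer loop
   vertex 1.5 4.5 4.6
   vertex 0.9 3.5 1.4
   vertex 0.1 4.7 3.9
  endloop
 endfacet
 facet normal 0.563 0.753 -0.341
  outer loop
   vertex 1.5 4.5 4.6
   vertex 4.0 1.5 2.1
   vertex 0.9 3.5 1.4
  endloop
 endfacet
 facet normal -0.851 -0.449 0.271
  outer loop
   vertex 1.3 1.7 2.7
   vertex 0.1 4.7 3.9
   vertex 0.6 2.0 1.0
  endloop
 endfacet
 facet normal -0.634 -0.492 0.597
  outer loop
   vertex 1.3 1.7 2.7
   vertex 3.9 0.9 4.8
   vertex 0.1 4.7 3.9
  endloop
 endfacet
 facet normal -0.192 0.289 -0.938
  outer loop
   vertex 1.5 2.6 1.0
   vertex 0.6 2.0 1.0
   vertex 0.9 3.5 1.4
  endloop
 endfacet
 facet normal 0.000 0.000 -1.000
  outer loop
   vertex 1.5 2.6 1.0
   vertex 1.8 1.3 1.0
   vertex 0.6 2.0 1.0
  endloop
 endfacet
 facet normal 0.528 0.613 -0.587
  outer loop
   vertex 1.5 2.6 1.0
   vertex 0.9 3.5 1.4
   vertex 4.0 1.5 2.1
  endloop
 endfacet
 facet normal 0.438 0.101 -0.893
  outer loop
   vertex 1.5 2.6 1.0
   vertex 4.0 1.5 2.1
   vertex 1.8 1.3 1.0
  endloop
 endfacet
 facet normal -0.618 -0.560 0.552
  outer loop
   vertex 3.1 0.6 3.6
   vertex 3.9 0.9 4.8
   vertex 1.3 1.7 2.7
  endloop
 endfacet
 facet normal 0.550 -0.819 -0.162
  outer loop
   vertex 3.1 0.6 3.6
   vertex 4.0 1.5 2.1
   vertex 3.9 0.9 4.8
  endloop
 endfacet
 facet normal 0.267 -0.889 -0.373
  outer loop
   vertex 3.1 0.6 3.6
   vertex 1.8 1.3 1.0
   vertex 4.0 1.5 2.1
  endloop
 endfacet
 facet normal -0.548 -0.833 0.079
  outer loop
   vertex 3.1 0.6 3.6
   vertex 1.3 1.7 2.7
   vertex 0.6 2.0 1.0
  endloop
 endfacet
 facet normal -0.504 -0.864 0.019
  outer loop
   vertex 3.1 0.6 3.6
   vertex 0.6 2.0 1.0
   vertex 1.8 1.3 1.0
  endloop
 endfacet
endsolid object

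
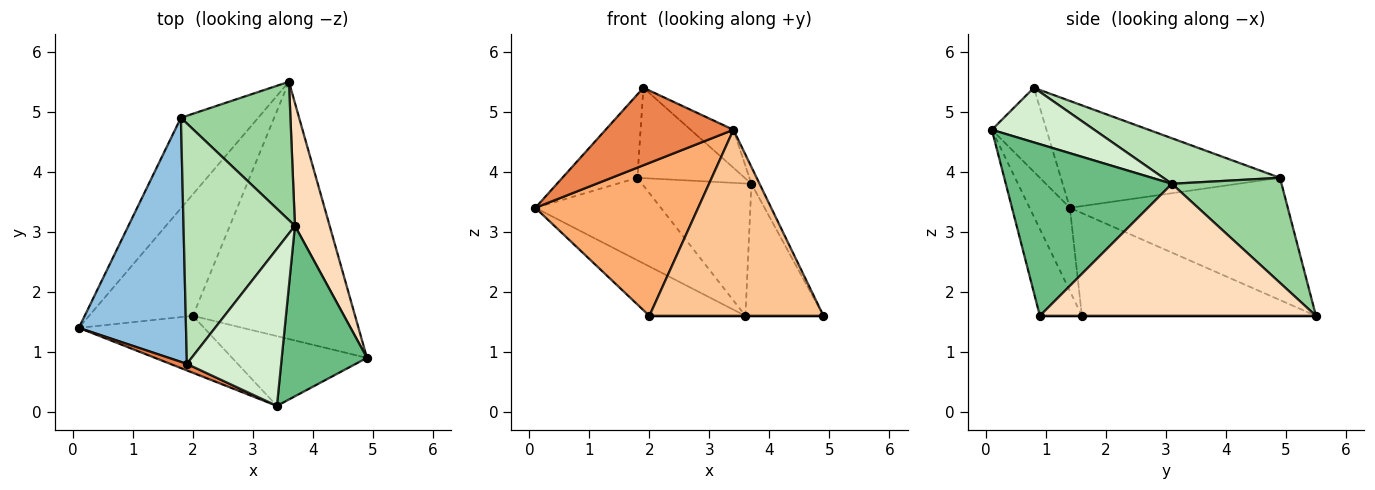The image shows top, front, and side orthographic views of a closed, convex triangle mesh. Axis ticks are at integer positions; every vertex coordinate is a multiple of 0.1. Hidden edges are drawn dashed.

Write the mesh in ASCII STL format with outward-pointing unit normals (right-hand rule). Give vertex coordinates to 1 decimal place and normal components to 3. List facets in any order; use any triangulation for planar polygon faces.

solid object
 facet normal -0.760 0.438 -0.481
  outer loop
   vertex 1.8 4.9 3.9
   vertex 3.6 5.5 1.6
   vertex 0.1 1.4 3.4
  endloop
 endfacet
 facet normal -0.686 0.235 0.688
  outer loop
   vertex 1.8 4.9 3.9
   vertex 0.1 1.4 3.4
   vertex 1.9 0.8 5.4
  endloop
 endfacet
 facet normal -0.676 0.277 -0.683
  outer loop
   vertex 2.0 1.6 1.6
   vertex 0.1 1.4 3.4
   vertex 3.6 5.5 1.6
  endloop
 endfacet
 facet normal 0.000 0.000 -1.000
  outer loop
   vertex 2.0 1.6 1.6
   vertex 3.6 5.5 1.6
   vertex 4.9 0.9 1.6
  endloop
 endfacet
 facet normal -0.392 -0.917 0.077
  outer loop
   vertex 3.4 0.1 4.7
   vertex 1.9 0.8 5.4
   vertex 0.1 1.4 3.4
  endloop
 endfacet
 facet normal -0.226 -0.913 -0.340
  outer loop
   vertex 3.4 0.1 4.7
   vertex 0.1 1.4 3.4
   vertex 2.0 1.6 1.6
  endloop
 endfacet
 facet normal -0.220 -0.913 -0.342
  outer loop
   vertex 3.4 0.1 4.7
   vertex 2.0 1.6 1.6
   vertex 4.9 0.9 1.6
  endloop
 endfacet
 facet normal 0.933 0.264 0.245
  outer loop
   vertex 3.7 3.1 3.8
   vertex 4.9 0.9 1.6
   vertex 3.6 5.5 1.6
  endloop
 endfacet
 facet normal 0.895 0.044 0.444
  outer loop
   vertex 3.7 3.1 3.8
   vertex 3.4 0.1 4.7
   vertex 4.9 0.9 1.6
  endloop
 endfacet
 facet normal 0.570 0.568 0.594
  outer loop
   vertex 3.7 3.1 3.8
   vertex 3.6 5.5 1.6
   vertex 1.8 4.9 3.9
  endloop
 endfacet
 facet normal 0.357 0.329 0.874
  outer loop
   vertex 3.7 3.1 3.8
   vertex 1.8 4.9 3.9
   vertex 1.9 0.8 5.4
  endloop
 endfacet
 facet normal 0.491 0.205 0.847
  outer loop
   vertex 3.7 3.1 3.8
   vertex 1.9 0.8 5.4
   vertex 3.4 0.1 4.7
  endloop
 endfacet
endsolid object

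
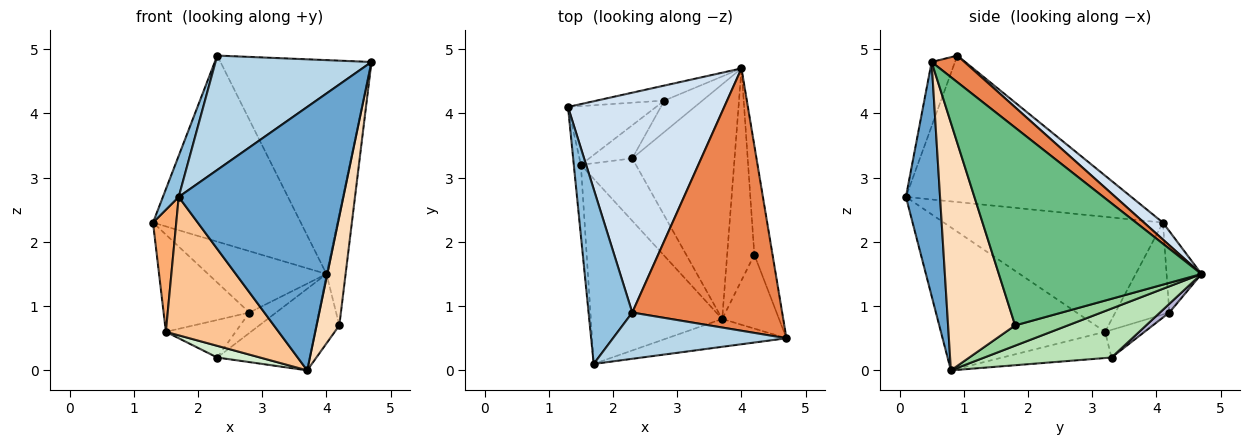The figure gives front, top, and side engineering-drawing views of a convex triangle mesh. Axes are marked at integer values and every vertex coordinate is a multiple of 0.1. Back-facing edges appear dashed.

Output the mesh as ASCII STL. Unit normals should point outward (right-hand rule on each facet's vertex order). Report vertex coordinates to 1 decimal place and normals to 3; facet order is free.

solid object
 facet normal 0.202 -0.974 -0.103
  outer loop
   vertex 3.7 0.8 0.0
   vertex 4.7 0.5 4.8
   vertex 1.7 0.1 2.7
  endloop
 endfacet
 facet normal -0.956 -0.067 0.285
  outer loop
   vertex 2.3 0.9 4.9
   vertex 1.3 4.1 2.3
   vertex 1.7 0.1 2.7
  endloop
 endfacet
 facet normal -0.138 -0.918 0.371
  outer loop
   vertex 2.3 0.9 4.9
   vertex 1.7 0.1 2.7
   vertex 4.7 0.5 4.8
  endloop
 endfacet
 facet normal 0.082 0.644 0.761
  outer loop
   vertex 2.3 0.9 4.9
   vertex 4.0 4.7 1.5
   vertex 1.3 4.1 2.3
  endloop
 endfacet
 facet normal 0.136 0.626 0.768
  outer loop
   vertex 2.3 0.9 4.9
   vertex 4.7 0.5 4.8
   vertex 4.0 4.7 1.5
  endloop
 endfacet
 facet normal -0.993 -0.105 -0.061
  outer loop
   vertex 1.5 3.2 0.6
   vertex 1.7 0.1 2.7
   vertex 1.3 4.1 2.3
  endloop
 endfacet
 facet normal -0.657 -0.451 -0.604
  outer loop
   vertex 1.5 3.2 0.6
   vertex 3.7 0.8 0.0
   vertex 1.7 0.1 2.7
  endloop
 endfacet
 facet normal 0.925 -0.314 -0.212
  outer loop
   vertex 4.2 1.8 0.7
   vertex 4.7 0.5 4.8
   vertex 3.7 0.8 0.0
  endloop
 endfacet
 facet normal 0.991 0.094 -0.091
  outer loop
   vertex 4.2 1.8 0.7
   vertex 4.0 4.7 1.5
   vertex 4.7 0.5 4.8
  endloop
 endfacet
 facet normal 0.578 0.254 -0.775
  outer loop
   vertex 4.2 1.8 0.7
   vertex 3.7 0.8 0.0
   vertex 4.0 4.7 1.5
  endloop
 endfacet
 facet normal 0.412 0.299 -0.861
  outer loop
   vertex 2.3 3.3 0.2
   vertex 4.0 4.7 1.5
   vertex 3.7 0.8 0.0
  endloop
 endfacet
 facet normal -0.424 -0.166 -0.890
  outer loop
   vertex 2.3 3.3 0.2
   vertex 3.7 0.8 0.0
   vertex 1.5 3.2 0.6
  endloop
 endfacet
 facet normal -0.275 0.934 -0.228
  outer loop
   vertex 2.8 4.2 0.9
   vertex 1.3 4.1 2.3
   vertex 4.0 4.7 1.5
  endloop
 endfacet
 facet normal 0.188 0.536 -0.823
  outer loop
   vertex 2.8 4.2 0.9
   vertex 4.0 4.7 1.5
   vertex 2.3 3.3 0.2
  endloop
 endfacet
 facet normal -0.475 0.754 -0.455
  outer loop
   vertex 2.8 4.2 0.9
   vertex 1.5 3.2 0.6
   vertex 1.3 4.1 2.3
  endloop
 endfacet
 facet normal -0.391 0.691 -0.609
  outer loop
   vertex 2.8 4.2 0.9
   vertex 2.3 3.3 0.2
   vertex 1.5 3.2 0.6
  endloop
 endfacet
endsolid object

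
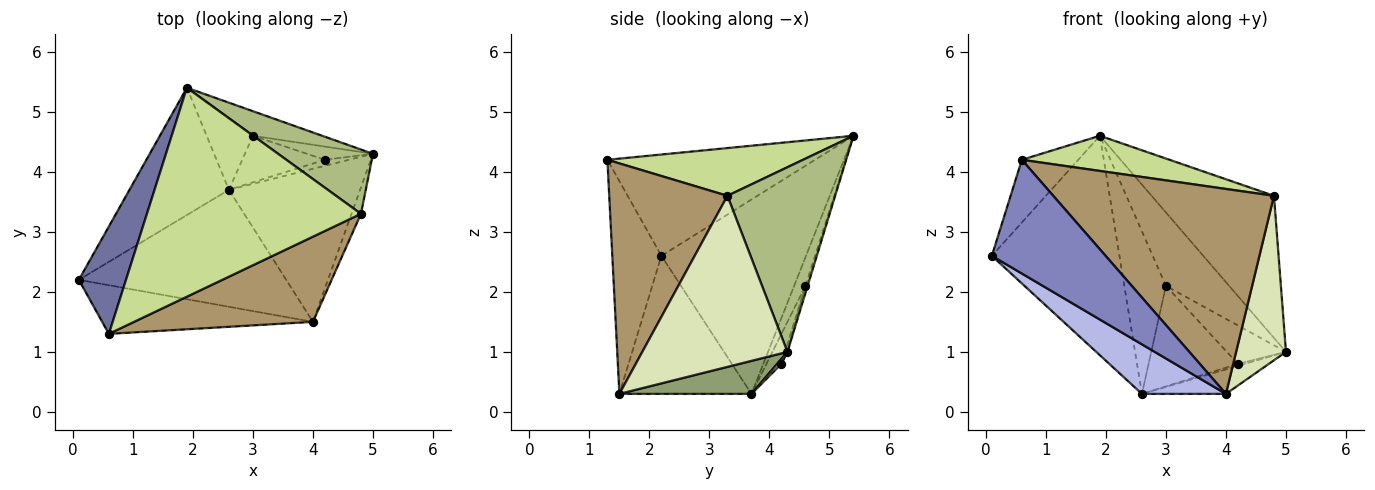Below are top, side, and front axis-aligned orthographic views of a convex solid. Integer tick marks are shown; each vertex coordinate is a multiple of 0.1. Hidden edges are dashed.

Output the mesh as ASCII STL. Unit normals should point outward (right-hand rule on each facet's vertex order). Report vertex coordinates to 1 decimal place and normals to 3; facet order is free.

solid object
 facet normal -0.880 0.239 0.410
  outer loop
   vertex 0.6 1.3 4.2
   vertex 1.9 5.4 4.6
   vertex 0.1 2.2 2.6
  endloop
 endfacet
 facet normal -0.369 -0.855 -0.365
  outer loop
   vertex 4.0 1.5 0.3
   vertex 0.6 1.3 4.2
   vertex 0.1 2.2 2.6
  endloop
 endfacet
 facet normal -0.700 0.618 -0.358
  outer loop
   vertex 2.6 3.7 0.3
   vertex 0.1 2.2 2.6
   vertex 1.9 5.4 4.6
  endloop
 endfacet
 facet normal -0.523 -0.333 -0.785
  outer loop
   vertex 2.6 3.7 0.3
   vertex 4.0 1.5 0.3
   vertex 0.1 2.2 2.6
  endloop
 endfacet
 facet normal 0.241 0.153 -0.958
  outer loop
   vertex 2.6 3.7 0.3
   vertex 5.0 4.3 1.0
   vertex 4.0 1.5 0.3
  endloop
 endfacet
 facet normal 0.626 0.711 0.322
  outer loop
   vertex 4.8 3.3 3.6
   vertex 5.0 4.3 1.0
   vertex 1.9 5.4 4.6
  endloop
 endfacet
 facet normal 0.215 -0.162 0.963
  outer loop
   vertex 4.8 3.3 3.6
   vertex 1.9 5.4 4.6
   vertex 0.6 1.3 4.2
  endloop
 endfacet
 facet normal 0.945 -0.324 -0.052
  outer loop
   vertex 4.8 3.3 3.6
   vertex 4.0 1.5 0.3
   vertex 5.0 4.3 1.0
  endloop
 endfacet
 facet normal 0.443 -0.828 0.344
  outer loop
   vertex 4.8 3.3 3.6
   vertex 0.6 1.3 4.2
   vertex 4.0 1.5 0.3
  endloop
 endfacet
 facet normal -0.033 0.948 -0.318
  outer loop
   vertex 3.0 4.6 2.1
   vertex 1.9 5.4 4.6
   vertex 5.0 4.3 1.0
  endloop
 endfacet
 facet normal -0.241 0.888 -0.391
  outer loop
   vertex 3.0 4.6 2.1
   vertex 2.6 3.7 0.3
   vertex 1.9 5.4 4.6
  endloop
 endfacet
 facet normal 0.194 0.310 -0.931
  outer loop
   vertex 4.2 4.2 0.8
   vertex 5.0 4.3 1.0
   vertex 2.6 3.7 0.3
  endloop
 endfacet
 facet normal -0.037 0.945 -0.325
  outer loop
   vertex 4.2 4.2 0.8
   vertex 3.0 4.6 2.1
   vertex 5.0 4.3 1.0
  endloop
 endfacet
 facet normal -0.151 0.897 -0.415
  outer loop
   vertex 4.2 4.2 0.8
   vertex 2.6 3.7 0.3
   vertex 3.0 4.6 2.1
  endloop
 endfacet
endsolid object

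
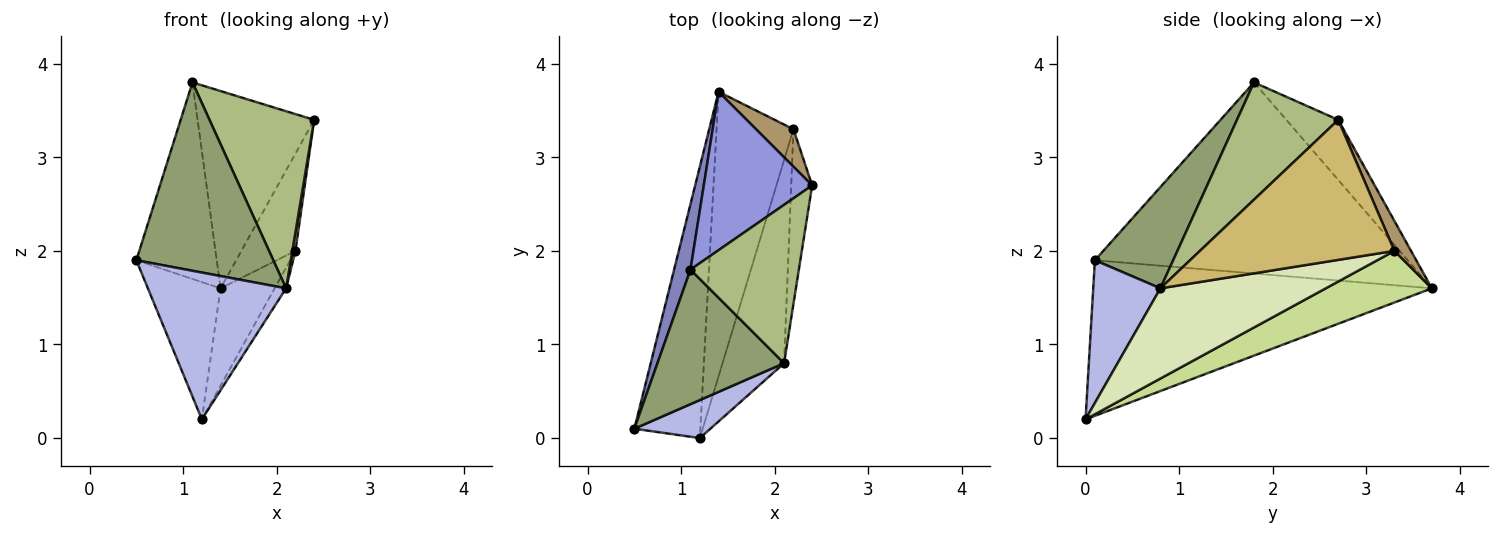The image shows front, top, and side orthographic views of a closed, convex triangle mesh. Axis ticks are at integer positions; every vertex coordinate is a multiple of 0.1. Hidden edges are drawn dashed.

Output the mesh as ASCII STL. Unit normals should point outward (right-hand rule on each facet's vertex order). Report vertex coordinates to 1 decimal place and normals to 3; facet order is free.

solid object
 facet normal -0.903 0.194 -0.383
  outer loop
   vertex 1.2 0.0 0.2
   vertex 0.5 0.1 1.9
   vertex 1.4 3.7 1.6
  endloop
 endfacet
 facet normal -0.965 0.248 0.083
  outer loop
   vertex 1.1 1.8 3.8
   vertex 1.4 3.7 1.6
   vertex 0.5 0.1 1.9
  endloop
 endfacet
 facet normal -0.328 0.737 0.591
  outer loop
   vertex 1.1 1.8 3.8
   vertex 2.4 2.7 3.4
   vertex 1.4 3.7 1.6
  endloop
 endfacet
 facet normal 0.426 -0.876 0.227
  outer loop
   vertex 2.1 0.8 1.6
   vertex 0.5 0.1 1.9
   vertex 1.2 0.0 0.2
  endloop
 endfacet
 facet normal 0.422 -0.738 0.527
  outer loop
   vertex 2.1 0.8 1.6
   vertex 1.1 1.8 3.8
   vertex 0.5 0.1 1.9
  endloop
 endfacet
 facet normal 0.585 -0.605 0.541
  outer loop
   vertex 2.1 0.8 1.6
   vertex 2.4 2.7 3.4
   vertex 1.1 1.8 3.8
  endloop
 endfacet
 facet normal 0.536 0.273 -0.799
  outer loop
   vertex 2.2 3.3 2.0
   vertex 1.2 0.0 0.2
   vertex 1.4 3.7 1.6
  endloop
 endfacet
 facet normal 0.825 0.057 -0.563
  outer loop
   vertex 2.2 3.3 2.0
   vertex 2.1 0.8 1.6
   vertex 1.2 0.0 0.2
  endloop
 endfacet
 facet normal 0.276 0.897 0.345
  outer loop
   vertex 2.2 3.3 2.0
   vertex 1.4 3.7 1.6
   vertex 2.4 2.7 3.4
  endloop
 endfacet
 facet normal 0.989 -0.016 -0.148
  outer loop
   vertex 2.2 3.3 2.0
   vertex 2.4 2.7 3.4
   vertex 2.1 0.8 1.6
  endloop
 endfacet
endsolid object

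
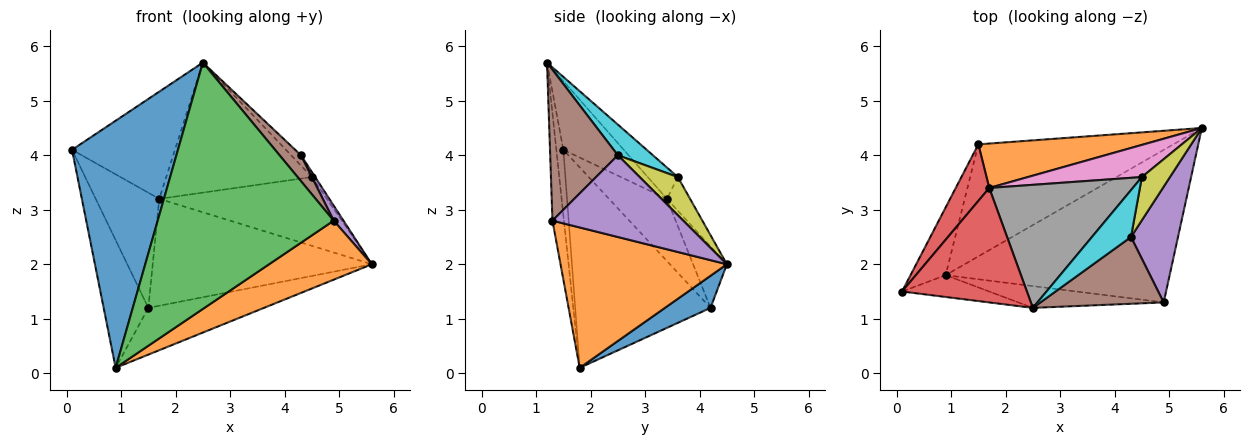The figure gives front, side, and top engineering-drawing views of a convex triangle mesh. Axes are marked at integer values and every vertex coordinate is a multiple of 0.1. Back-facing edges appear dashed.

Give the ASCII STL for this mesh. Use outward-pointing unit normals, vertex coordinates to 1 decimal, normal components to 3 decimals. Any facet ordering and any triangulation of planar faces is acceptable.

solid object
 facet normal -0.066 -0.994 -0.088
  outer loop
   vertex 0.9 1.8 0.1
   vertex 2.5 1.2 5.7
   vertex 0.1 1.5 4.1
  endloop
 endfacet
 facet normal 0.505 -0.312 -0.805
  outer loop
   vertex 4.9 1.3 2.8
   vertex 0.9 1.8 0.1
   vertex 5.6 4.5 2.0
  endloop
 endfacet
 facet normal -0.065 -0.994 -0.088
  outer loop
   vertex 4.9 1.3 2.8
   vertex 2.5 1.2 5.7
   vertex 0.9 1.8 0.1
  endloop
 endfacet
 facet normal -0.372 0.634 0.677
  outer loop
   vertex 1.7 3.4 3.2
   vertex 0.1 1.5 4.1
   vertex 2.5 1.2 5.7
  endloop
 endfacet
 facet normal 0.865 -0.065 0.497
  outer loop
   vertex 4.3 2.5 4.0
   vertex 4.9 1.3 2.8
   vertex 5.6 4.5 2.0
  endloop
 endfacet
 facet normal 0.752 -0.238 0.614
  outer loop
   vertex 4.3 2.5 4.0
   vertex 2.5 1.2 5.7
   vertex 4.9 1.3 2.8
  endloop
 endfacet
 facet normal -0.124 0.899 0.420
  outer loop
   vertex 4.5 3.6 3.6
   vertex 5.6 4.5 2.0
   vertex 1.7 3.4 3.2
  endloop
 endfacet
 facet normal -0.148 0.718 0.680
  outer loop
   vertex 4.5 3.6 3.6
   vertex 1.7 3.4 3.2
   vertex 2.5 1.2 5.7
  endloop
 endfacet
 facet normal 0.804 0.069 0.591
  outer loop
   vertex 4.5 3.6 3.6
   vertex 4.3 2.5 4.0
   vertex 5.6 4.5 2.0
  endloop
 endfacet
 facet normal 0.608 0.171 0.775
  outer loop
   vertex 4.5 3.6 3.6
   vertex 2.5 1.2 5.7
   vertex 4.3 2.5 4.0
  endloop
 endfacet
 facet normal 0.150 0.381 -0.912
  outer loop
   vertex 1.5 4.2 1.2
   vertex 5.6 4.5 2.0
   vertex 0.9 1.8 0.1
  endloop
 endfacet
 facet normal -0.141 0.914 0.380
  outer loop
   vertex 1.5 4.2 1.2
   vertex 1.7 3.4 3.2
   vertex 5.6 4.5 2.0
  endloop
 endfacet
 facet normal -0.937 0.309 -0.164
  outer loop
   vertex 1.5 4.2 1.2
   vertex 0.9 1.8 0.1
   vertex 0.1 1.5 4.1
  endloop
 endfacet
 facet normal -0.633 0.695 0.341
  outer loop
   vertex 1.5 4.2 1.2
   vertex 0.1 1.5 4.1
   vertex 1.7 3.4 3.2
  endloop
 endfacet
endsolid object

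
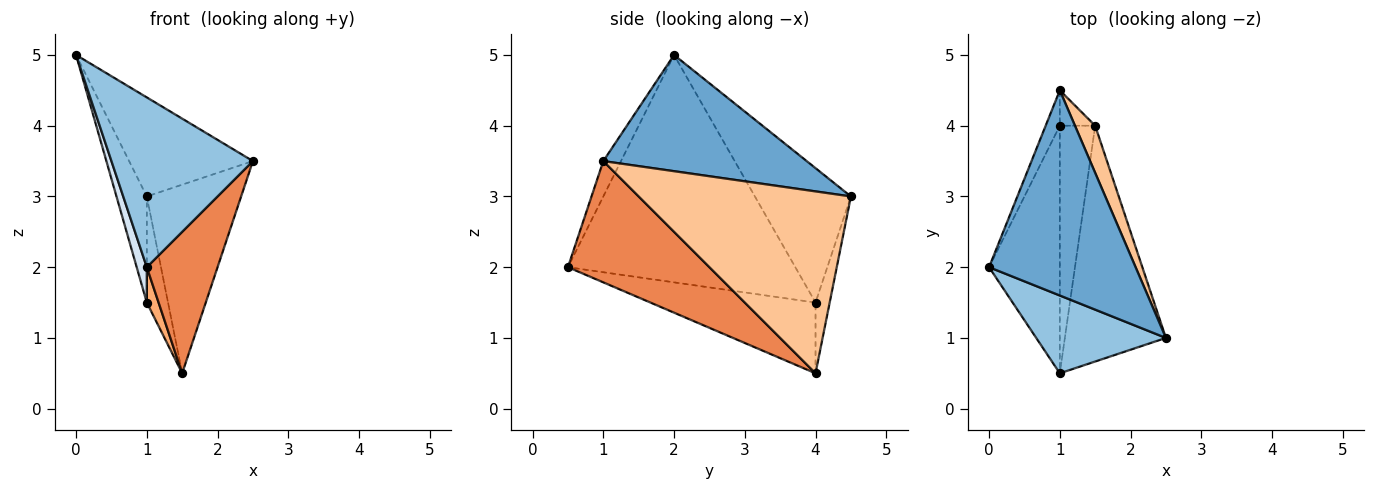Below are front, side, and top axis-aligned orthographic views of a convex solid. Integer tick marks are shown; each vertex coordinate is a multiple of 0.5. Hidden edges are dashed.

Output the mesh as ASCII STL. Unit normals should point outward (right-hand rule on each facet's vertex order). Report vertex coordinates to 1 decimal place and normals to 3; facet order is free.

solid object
 facet normal 0.581 0.354 0.733
  outer loop
   vertex 1.0 4.5 3.0
   vertex 0.0 2.0 5.0
   vertex 2.5 1.0 3.5
  endloop
 endfacet
 facet normal -0.113 -0.903 0.414
  outer loop
   vertex 1.0 0.5 2.0
   vertex 2.5 1.0 3.5
   vertex 0.0 2.0 5.0
  endloop
 endfacet
 facet normal -0.949 0.300 -0.100
  outer loop
   vertex 1.0 4.0 1.5
   vertex 0.0 2.0 5.0
   vertex 1.0 4.5 3.0
  endloop
 endfacet
 facet normal -0.954 -0.042 -0.297
  outer loop
   vertex 1.0 4.0 1.5
   vertex 1.0 0.5 2.0
   vertex 0.0 2.0 5.0
  endloop
 endfacet
 facet normal 0.717 -0.359 -0.598
  outer loop
   vertex 1.5 4.0 0.5
   vertex 2.5 1.0 3.5
   vertex 1.0 0.5 2.0
  endloop
 endfacet
 facet normal -0.893 -0.064 -0.446
  outer loop
   vertex 1.5 4.0 0.5
   vertex 1.0 0.5 2.0
   vertex 1.0 4.0 1.5
  endloop
 endfacet
 facet normal 0.909 0.404 0.101
  outer loop
   vertex 1.5 4.0 0.5
   vertex 1.0 4.5 3.0
   vertex 2.5 1.0 3.5
  endloop
 endfacet
 facet normal -0.535 0.802 -0.267
  outer loop
   vertex 1.5 4.0 0.5
   vertex 1.0 4.0 1.5
   vertex 1.0 4.5 3.0
  endloop
 endfacet
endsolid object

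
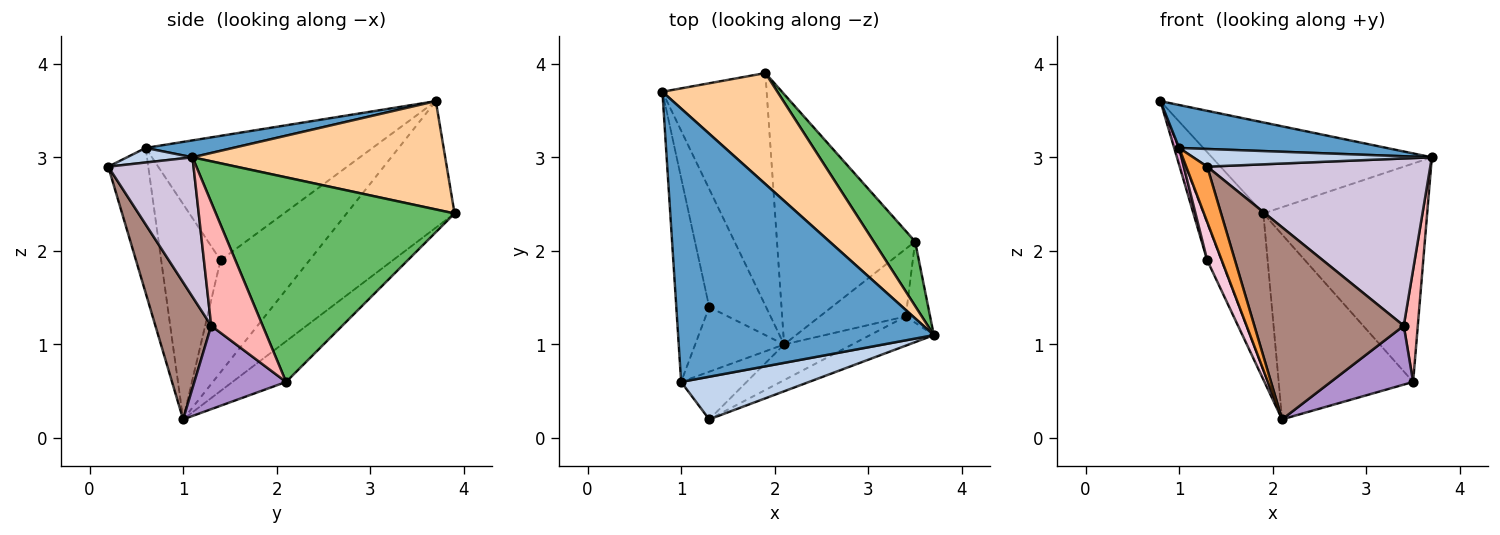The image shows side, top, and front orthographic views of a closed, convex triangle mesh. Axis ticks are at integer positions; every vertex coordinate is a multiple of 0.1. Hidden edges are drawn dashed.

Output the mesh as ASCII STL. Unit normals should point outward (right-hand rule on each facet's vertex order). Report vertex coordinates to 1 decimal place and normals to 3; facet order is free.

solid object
 facet normal 0.065 -0.155 0.986
  outer loop
   vertex 1.0 0.6 3.1
   vertex 3.7 1.1 3.0
   vertex 0.8 3.7 3.6
  endloop
 endfacet
 facet normal 0.105 -0.381 0.919
  outer loop
   vertex 1.0 0.6 3.1
   vertex 1.3 0.2 2.9
   vertex 3.7 1.1 3.0
  endloop
 endfacet
 facet normal -0.822 -0.431 -0.371
  outer loop
   vertex 1.0 0.6 3.1
   vertex 2.1 1.0 0.2
   vertex 1.3 0.2 2.9
  endloop
 endfacet
 facet normal 0.589 0.512 0.625
  outer loop
   vertex 1.9 3.9 2.4
   vertex 0.8 3.7 3.6
   vertex 3.7 1.1 3.0
  endloop
 endfacet
 facet normal 0.813 0.558 0.165
  outer loop
   vertex 1.9 3.9 2.4
   vertex 3.7 1.1 3.0
   vertex 3.5 2.1 0.6
  endloop
 endfacet
 facet normal -0.709 0.394 -0.584
  outer loop
   vertex 1.9 3.9 2.4
   vertex 2.1 1.0 0.2
   vertex 0.8 3.7 3.6
  endloop
 endfacet
 facet normal -0.230 0.578 -0.783
  outer loop
   vertex 1.9 3.9 2.4
   vertex 3.5 2.1 0.6
   vertex 2.1 1.0 0.2
  endloop
 endfacet
 facet normal 0.948 -0.258 -0.187
  outer loop
   vertex 3.4 1.3 1.2
   vertex 3.5 2.1 0.6
   vertex 3.7 1.1 3.0
  endloop
 endfacet
 facet normal 0.590 -0.530 -0.609
  outer loop
   vertex 3.4 1.3 1.2
   vertex 2.1 1.0 0.2
   vertex 3.5 2.1 0.6
  endloop
 endfacet
 facet normal 0.352 -0.922 -0.161
  outer loop
   vertex 3.4 1.3 1.2
   vertex 3.7 1.1 3.0
   vertex 1.3 0.2 2.9
  endloop
 endfacet
 facet normal 0.345 -0.923 -0.171
  outer loop
   vertex 3.4 1.3 1.2
   vertex 1.3 0.2 2.9
   vertex 2.1 1.0 0.2
  endloop
 endfacet
 facet normal -0.883 0.139 -0.448
  outer loop
   vertex 1.3 1.4 1.9
   vertex 0.8 3.7 3.6
   vertex 2.1 1.0 0.2
  endloop
 endfacet
 facet normal -0.967 -0.021 -0.256
  outer loop
   vertex 1.3 1.4 1.9
   vertex 1.0 0.6 3.1
   vertex 0.8 3.7 3.6
  endloop
 endfacet
 facet normal -0.902 -0.220 -0.372
  outer loop
   vertex 1.3 1.4 1.9
   vertex 2.1 1.0 0.2
   vertex 1.0 0.6 3.1
  endloop
 endfacet
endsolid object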